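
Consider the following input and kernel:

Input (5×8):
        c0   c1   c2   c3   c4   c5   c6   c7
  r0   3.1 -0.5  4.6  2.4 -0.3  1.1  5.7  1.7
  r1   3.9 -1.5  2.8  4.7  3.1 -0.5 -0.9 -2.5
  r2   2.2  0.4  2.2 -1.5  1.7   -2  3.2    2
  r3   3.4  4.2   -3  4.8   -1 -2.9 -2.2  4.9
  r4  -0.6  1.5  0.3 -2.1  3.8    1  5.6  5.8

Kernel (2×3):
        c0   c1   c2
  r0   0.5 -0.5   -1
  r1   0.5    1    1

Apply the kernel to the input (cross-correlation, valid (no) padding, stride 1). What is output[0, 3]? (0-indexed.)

The receptive field on the input at this output position is [2.4 -0.3 1.1 / 4.7 3.1 -0.5]. Elementwise product with the kernel and sum: 2.4·0.5 + -0.3·-0.5 + 1.1·-1 + 4.7·0.5 + 3.1·1 + -0.5·1.

5.2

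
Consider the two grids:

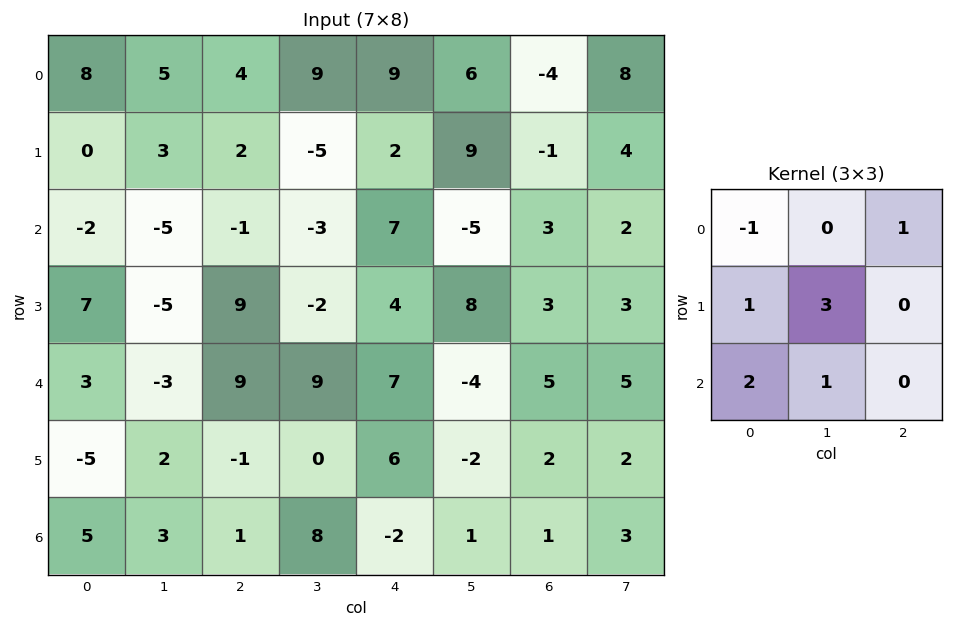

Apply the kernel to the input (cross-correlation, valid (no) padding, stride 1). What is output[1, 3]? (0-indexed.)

The receptive field on the input at this output position is [-5 2 9 / -3 7 -5 / -2 4 8]. Elementwise product with the kernel and sum: -5·-1 + 9·1 + -3·1 + 7·3 + -2·2 + 4·1.

32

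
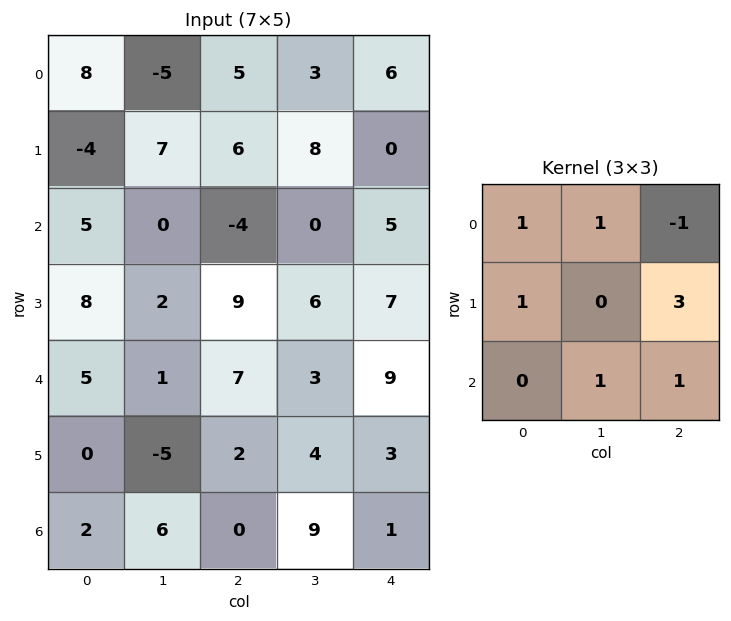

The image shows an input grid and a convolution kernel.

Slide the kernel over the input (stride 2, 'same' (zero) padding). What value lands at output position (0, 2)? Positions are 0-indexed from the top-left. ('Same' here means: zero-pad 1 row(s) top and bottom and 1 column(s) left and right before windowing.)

The receptive field on the zero-padded input at this output position is [0 0 0 / 3 6 0 / 8 0 0]. Elementwise product with the kernel and sum: 0·1 + 0·1 + 0·-1 + 3·1 + 0·3 + 0·1 + 0·1.

3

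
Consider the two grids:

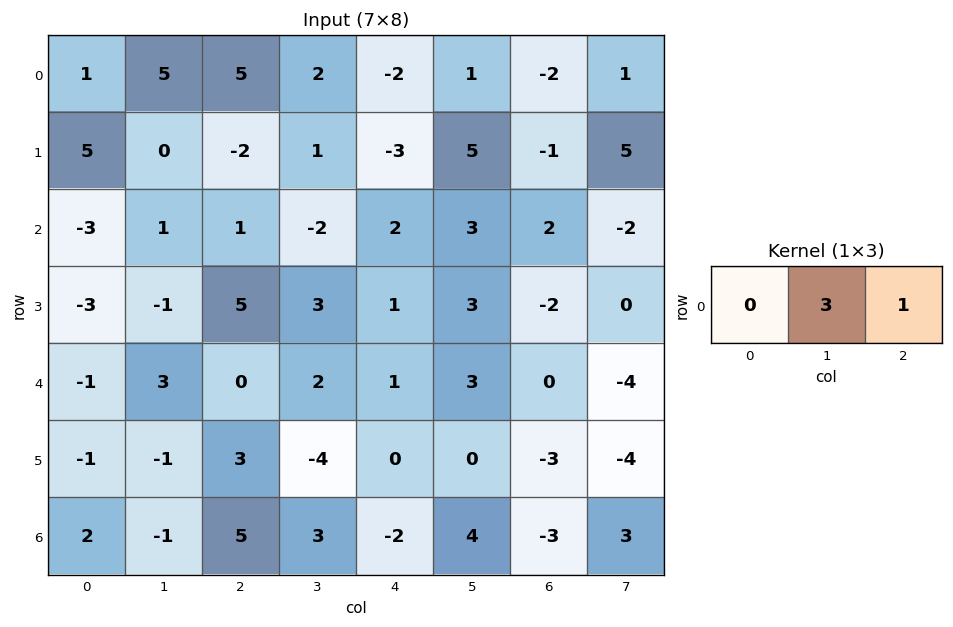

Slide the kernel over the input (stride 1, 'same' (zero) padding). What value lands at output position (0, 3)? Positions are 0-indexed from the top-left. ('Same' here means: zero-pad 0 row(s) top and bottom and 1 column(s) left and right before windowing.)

The receptive field on the zero-padded input at this output position is [5 2 -2]. Elementwise product with the kernel and sum: 2·3 + -2·1.

4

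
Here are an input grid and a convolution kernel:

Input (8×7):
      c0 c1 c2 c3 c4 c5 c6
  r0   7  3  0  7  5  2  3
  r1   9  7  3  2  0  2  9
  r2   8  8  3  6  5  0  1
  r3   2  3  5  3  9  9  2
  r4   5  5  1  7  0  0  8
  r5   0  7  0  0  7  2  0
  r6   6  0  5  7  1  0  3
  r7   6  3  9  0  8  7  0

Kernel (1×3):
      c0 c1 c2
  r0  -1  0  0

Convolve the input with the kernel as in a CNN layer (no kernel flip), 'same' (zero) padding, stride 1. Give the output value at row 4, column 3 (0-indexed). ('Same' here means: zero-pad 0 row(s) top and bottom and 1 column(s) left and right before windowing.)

-1

The receptive field on the zero-padded input at this output position is [1 7 0]. Elementwise product with the kernel and sum: 1·-1.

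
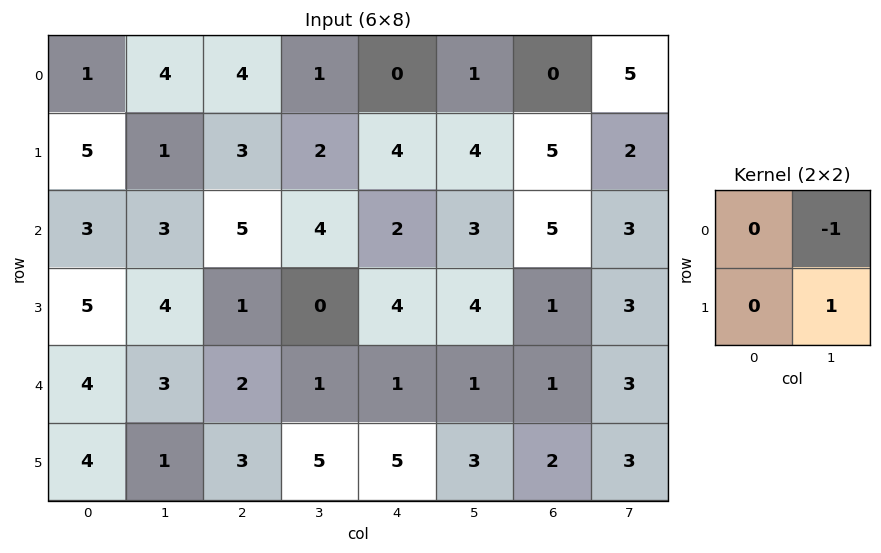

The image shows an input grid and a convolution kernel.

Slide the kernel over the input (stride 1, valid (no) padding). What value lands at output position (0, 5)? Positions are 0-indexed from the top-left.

5

The receptive field on the input at this output position is [1 0 / 4 5]. Elementwise product with the kernel and sum: 0·-1 + 5·1.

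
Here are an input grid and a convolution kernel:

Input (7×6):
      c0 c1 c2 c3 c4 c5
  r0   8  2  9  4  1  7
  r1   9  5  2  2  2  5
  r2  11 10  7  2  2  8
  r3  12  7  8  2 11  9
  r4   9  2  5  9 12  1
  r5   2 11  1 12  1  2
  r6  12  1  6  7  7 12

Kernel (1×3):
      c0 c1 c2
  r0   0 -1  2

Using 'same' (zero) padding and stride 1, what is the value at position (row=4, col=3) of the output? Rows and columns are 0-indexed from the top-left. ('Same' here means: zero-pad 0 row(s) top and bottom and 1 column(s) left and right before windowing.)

15

The receptive field on the zero-padded input at this output position is [5 9 12]. Elementwise product with the kernel and sum: 9·-1 + 12·2.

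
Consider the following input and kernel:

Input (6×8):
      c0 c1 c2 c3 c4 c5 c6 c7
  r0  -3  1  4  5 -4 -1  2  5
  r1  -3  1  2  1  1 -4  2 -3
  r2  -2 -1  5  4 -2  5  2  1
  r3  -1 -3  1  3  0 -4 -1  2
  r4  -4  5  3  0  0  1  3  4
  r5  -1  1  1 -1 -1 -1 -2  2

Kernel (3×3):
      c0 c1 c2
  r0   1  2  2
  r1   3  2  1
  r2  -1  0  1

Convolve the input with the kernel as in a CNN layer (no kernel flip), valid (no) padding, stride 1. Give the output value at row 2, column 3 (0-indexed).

The receptive field on the input at this output position is [4 -2 5 / 3 0 -4 / 0 0 1]. Elementwise product with the kernel and sum: 4·1 + -2·2 + 5·2 + 3·3 + 0·2 + -4·1 + 0·-1 + 1·1.

16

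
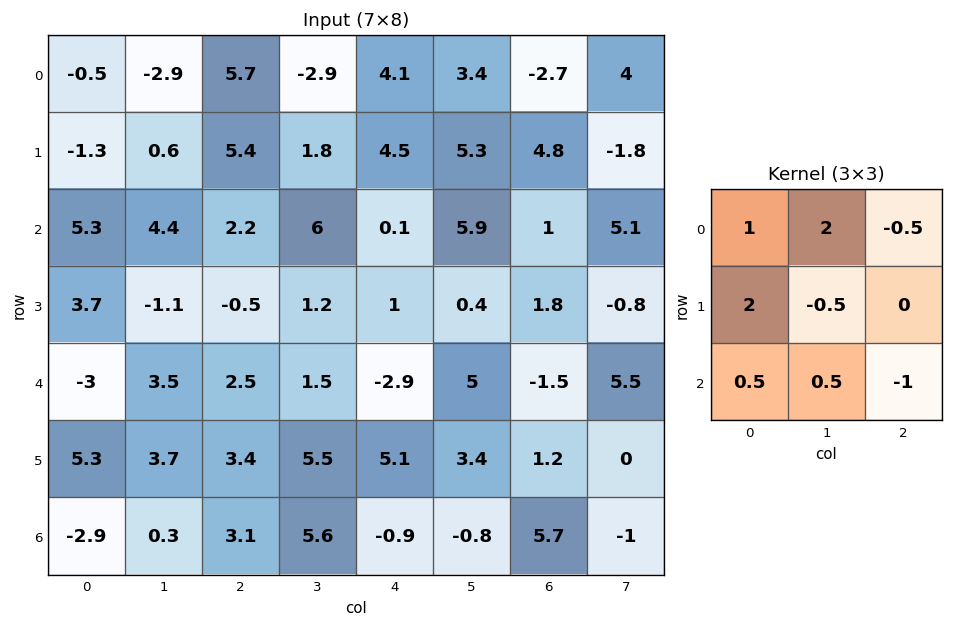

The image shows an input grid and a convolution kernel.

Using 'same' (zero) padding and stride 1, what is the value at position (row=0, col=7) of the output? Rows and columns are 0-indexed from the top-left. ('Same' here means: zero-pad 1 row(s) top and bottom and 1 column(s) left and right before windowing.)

-5.9

The receptive field on the zero-padded input at this output position is [0 0 0 / -2.7 4 0 / 4.8 -1.8 0]. Elementwise product with the kernel and sum: 0·1 + 0·2 + 0·-0.5 + -2.7·2 + 4·-0.5 + 4.8·0.5 + -1.8·0.5 + 0·-1.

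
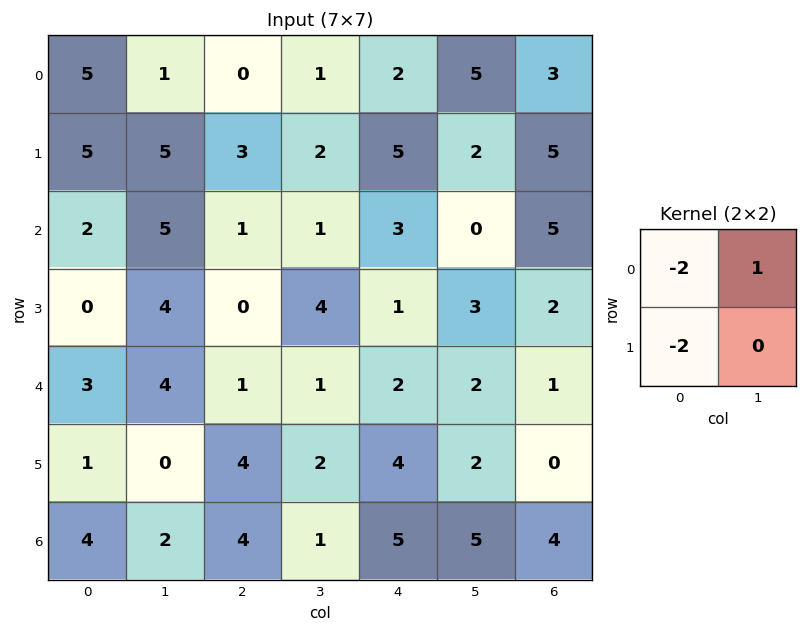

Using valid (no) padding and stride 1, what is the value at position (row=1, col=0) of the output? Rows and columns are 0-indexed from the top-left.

-9

The receptive field on the input at this output position is [5 5 / 2 5]. Elementwise product with the kernel and sum: 5·-2 + 5·1 + 2·-2.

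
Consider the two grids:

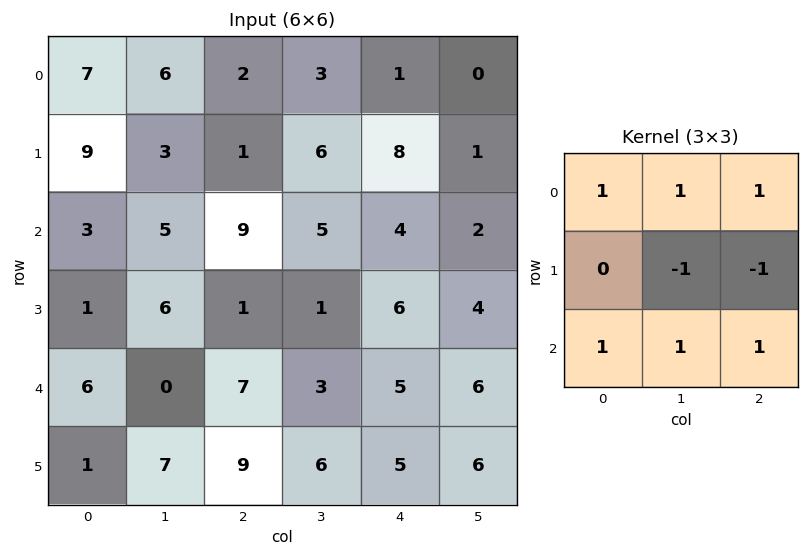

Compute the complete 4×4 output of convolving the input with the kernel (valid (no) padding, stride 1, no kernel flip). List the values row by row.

28 23 10 6
7 4 14 20
23 27 26 15
18 20 20 17

Output[0,0]: The receptive field on the input at this output position is [7 6 2 / 9 3 1 / 3 5 9]. Elementwise product with the kernel and sum: 7·1 + 6·1 + 2·1 + 3·-1 + 1·-1 + 3·1 + 5·1 + 9·1.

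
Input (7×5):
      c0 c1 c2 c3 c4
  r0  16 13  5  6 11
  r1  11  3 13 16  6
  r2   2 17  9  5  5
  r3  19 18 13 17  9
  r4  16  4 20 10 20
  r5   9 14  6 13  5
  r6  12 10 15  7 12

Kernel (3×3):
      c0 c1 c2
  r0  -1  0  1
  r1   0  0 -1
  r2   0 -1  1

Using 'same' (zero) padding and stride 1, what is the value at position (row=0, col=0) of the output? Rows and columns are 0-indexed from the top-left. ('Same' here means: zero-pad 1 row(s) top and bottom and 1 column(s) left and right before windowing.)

-21

The receptive field on the zero-padded input at this output position is [0 0 0 / 0 16 13 / 0 11 3]. Elementwise product with the kernel and sum: 0·-1 + 0·1 + 13·-1 + 11·-1 + 3·1.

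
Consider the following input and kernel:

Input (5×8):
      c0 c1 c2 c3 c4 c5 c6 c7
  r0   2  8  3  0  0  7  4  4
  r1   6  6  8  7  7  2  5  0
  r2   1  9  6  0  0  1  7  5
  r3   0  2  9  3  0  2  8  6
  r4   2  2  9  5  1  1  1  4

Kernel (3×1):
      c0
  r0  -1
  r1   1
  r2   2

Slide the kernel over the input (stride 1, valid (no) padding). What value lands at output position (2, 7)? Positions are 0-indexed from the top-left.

9

The receptive field on the input at this output position is [5 / 6 / 4]. Elementwise product with the kernel and sum: 5·-1 + 6·1 + 4·2.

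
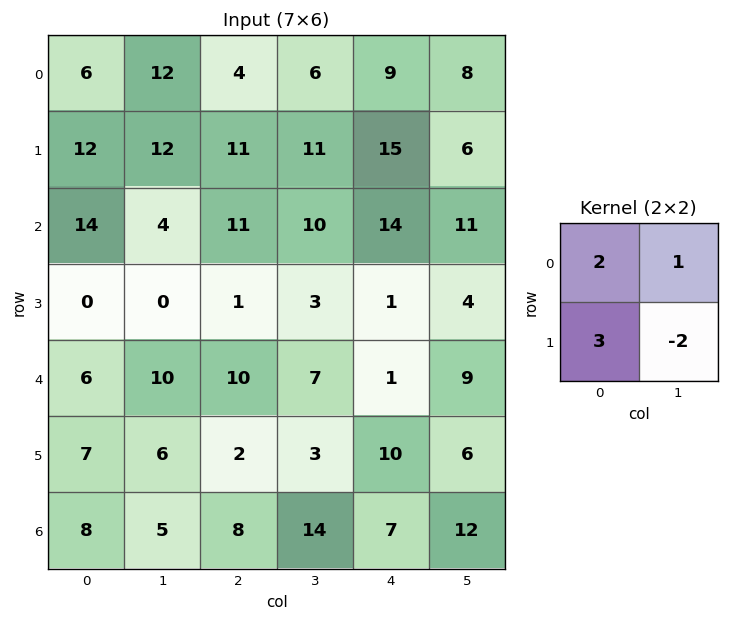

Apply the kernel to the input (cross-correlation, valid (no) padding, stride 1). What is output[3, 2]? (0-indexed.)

The receptive field on the input at this output position is [1 3 / 10 7]. Elementwise product with the kernel and sum: 1·2 + 3·1 + 10·3 + 7·-2.

21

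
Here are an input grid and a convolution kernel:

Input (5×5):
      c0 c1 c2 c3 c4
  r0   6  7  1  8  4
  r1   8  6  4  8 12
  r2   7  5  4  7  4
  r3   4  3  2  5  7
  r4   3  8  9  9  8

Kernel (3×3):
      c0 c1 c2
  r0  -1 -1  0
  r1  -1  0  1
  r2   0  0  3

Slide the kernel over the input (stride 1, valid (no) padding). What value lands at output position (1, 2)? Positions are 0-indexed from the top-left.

9

The receptive field on the input at this output position is [4 8 12 / 4 7 4 / 2 5 7]. Elementwise product with the kernel and sum: 4·-1 + 8·-1 + 4·-1 + 4·1 + 7·3.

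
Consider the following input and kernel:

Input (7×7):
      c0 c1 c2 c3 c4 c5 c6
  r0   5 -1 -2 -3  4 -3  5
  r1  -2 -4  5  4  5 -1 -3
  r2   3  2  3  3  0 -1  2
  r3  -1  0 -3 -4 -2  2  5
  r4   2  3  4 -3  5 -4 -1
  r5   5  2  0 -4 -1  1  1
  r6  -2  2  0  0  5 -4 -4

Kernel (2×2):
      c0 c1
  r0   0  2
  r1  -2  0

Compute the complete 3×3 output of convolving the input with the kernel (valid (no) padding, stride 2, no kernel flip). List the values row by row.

2 -16 -16
6 12 2
-4 -6 -6

Output[0,0]: The receptive field on the input at this output position is [5 -1 / -2 -4]. Elementwise product with the kernel and sum: -1·2 + -2·-2.
Output[0,1]: The receptive field on the input at this output position is [-2 -3 / 5 4]. Elementwise product with the kernel and sum: -3·2 + 5·-2.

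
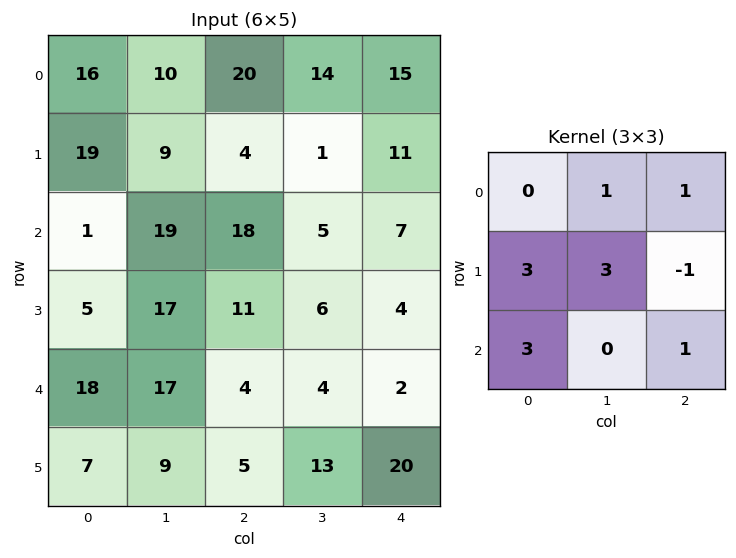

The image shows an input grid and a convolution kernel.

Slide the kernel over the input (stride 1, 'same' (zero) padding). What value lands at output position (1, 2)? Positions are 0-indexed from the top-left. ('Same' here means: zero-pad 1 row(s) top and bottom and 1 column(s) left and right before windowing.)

The receptive field on the zero-padded input at this output position is [10 20 14 / 9 4 1 / 19 18 5]. Elementwise product with the kernel and sum: 20·1 + 14·1 + 9·3 + 4·3 + 1·-1 + 19·3 + 5·1.

134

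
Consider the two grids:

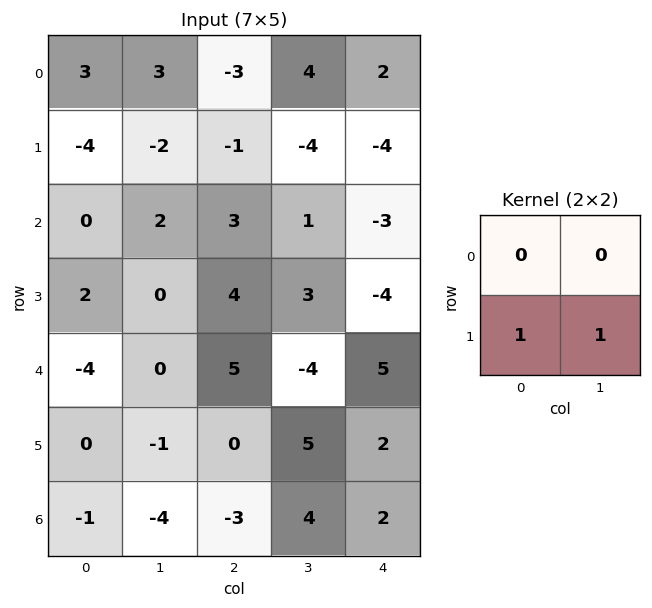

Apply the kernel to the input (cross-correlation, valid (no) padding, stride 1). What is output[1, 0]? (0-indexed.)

2

The receptive field on the input at this output position is [-4 -2 / 0 2]. Elementwise product with the kernel and sum: 0·1 + 2·1.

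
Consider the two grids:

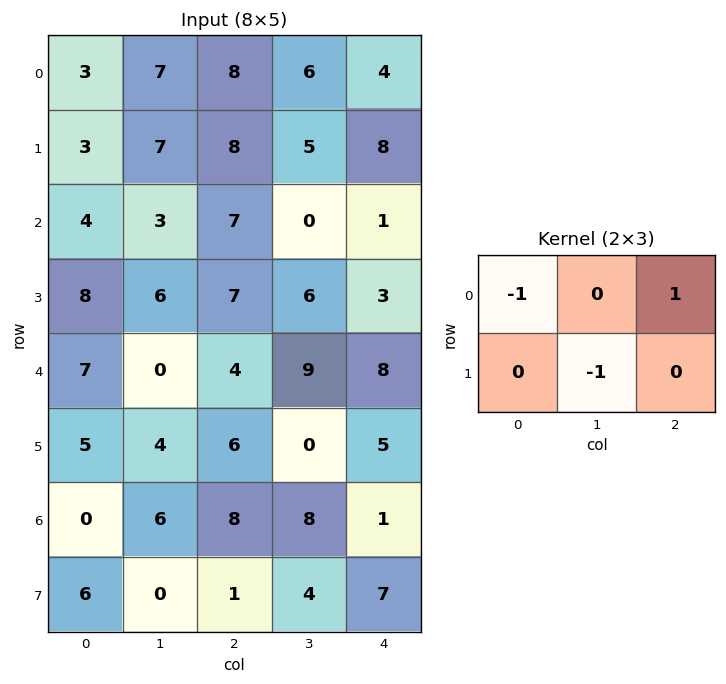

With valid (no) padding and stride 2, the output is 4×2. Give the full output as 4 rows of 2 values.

-2 -9
-3 -12
-7 4
8 -11

Output[0,0]: The receptive field on the input at this output position is [3 7 8 / 3 7 8]. Elementwise product with the kernel and sum: 3·-1 + 8·1 + 7·-1.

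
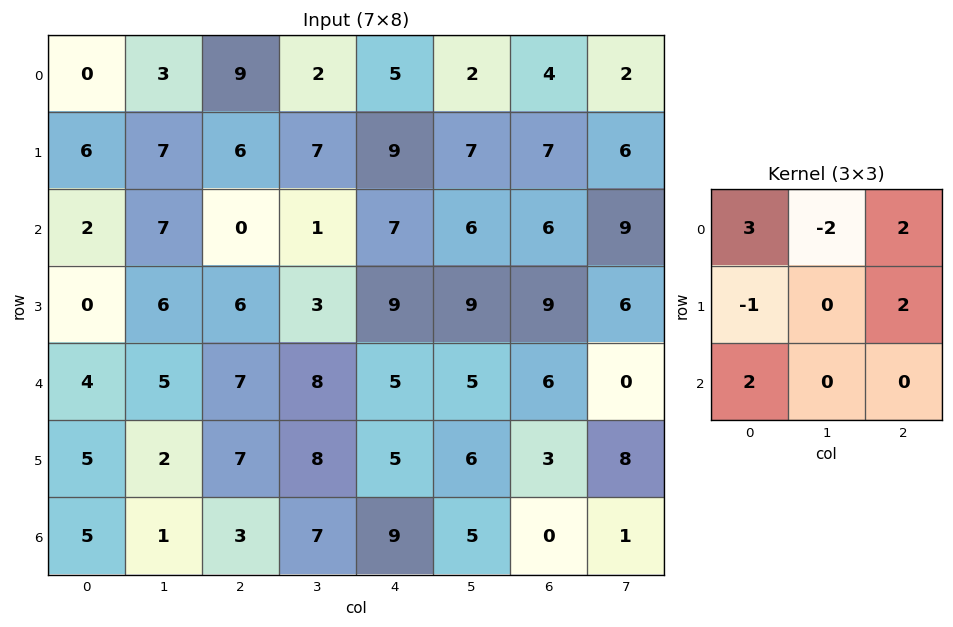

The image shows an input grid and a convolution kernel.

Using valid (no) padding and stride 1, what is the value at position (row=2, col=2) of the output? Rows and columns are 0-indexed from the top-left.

The receptive field on the input at this output position is [0 1 7 / 6 3 9 / 7 8 5]. Elementwise product with the kernel and sum: 0·3 + 1·-2 + 7·2 + 6·-1 + 9·2 + 7·2.

38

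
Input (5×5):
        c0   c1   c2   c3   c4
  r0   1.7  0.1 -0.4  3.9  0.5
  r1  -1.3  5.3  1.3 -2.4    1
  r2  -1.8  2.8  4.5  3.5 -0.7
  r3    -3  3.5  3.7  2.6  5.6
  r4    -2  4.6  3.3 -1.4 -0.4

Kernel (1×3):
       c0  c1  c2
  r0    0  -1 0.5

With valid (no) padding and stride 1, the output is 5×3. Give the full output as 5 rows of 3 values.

-0.3 2.35 -3.65
-4.65 -2.5 2.9
-0.55 -2.75 -3.85
-1.65 -2.4 0.2
-2.95 -4 1.2

Output[0,0]: The receptive field on the input at this output position is [1.7 0.1 -0.4]. Elementwise product with the kernel and sum: 0.1·-1 + -0.4·0.5.
Output[0,1]: The receptive field on the input at this output position is [0.1 -0.4 3.9]. Elementwise product with the kernel and sum: -0.4·-1 + 3.9·0.5.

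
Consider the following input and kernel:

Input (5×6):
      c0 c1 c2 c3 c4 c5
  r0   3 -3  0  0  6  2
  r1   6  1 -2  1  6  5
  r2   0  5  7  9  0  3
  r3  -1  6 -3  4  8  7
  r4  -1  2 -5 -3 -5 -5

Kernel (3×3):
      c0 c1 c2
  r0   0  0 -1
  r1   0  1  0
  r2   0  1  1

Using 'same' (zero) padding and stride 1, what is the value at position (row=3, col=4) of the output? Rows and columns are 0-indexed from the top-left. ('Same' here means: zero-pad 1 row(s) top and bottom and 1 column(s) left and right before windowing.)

The receptive field on the zero-padded input at this output position is [9 0 3 / 4 8 7 / -3 -5 -5]. Elementwise product with the kernel and sum: 3·-1 + 8·1 + -5·1 + -5·1.

-5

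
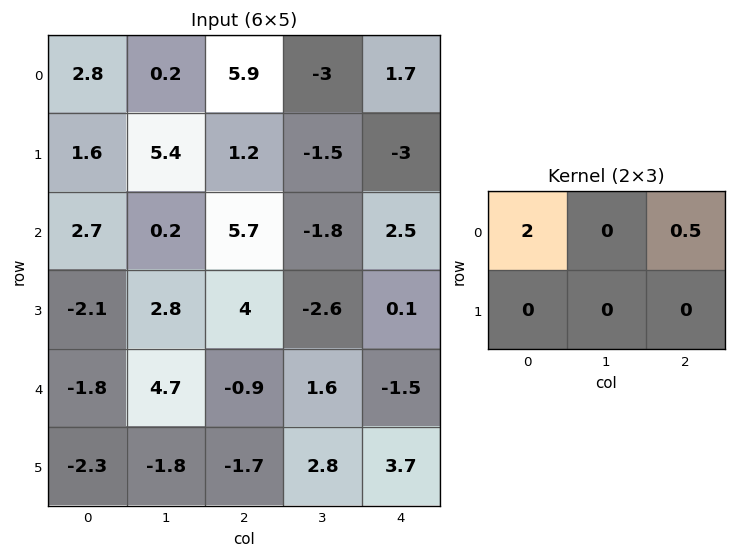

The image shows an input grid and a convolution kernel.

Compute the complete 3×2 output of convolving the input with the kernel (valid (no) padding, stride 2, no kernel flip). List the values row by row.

Output[0,0]: The receptive field on the input at this output position is [2.8 0.2 5.9 / 1.6 5.4 1.2]. Elementwise product with the kernel and sum: 2.8·2 + 5.9·0.5.
Output[0,1]: The receptive field on the input at this output position is [5.9 -3 1.7 / 1.2 -1.5 -3]. Elementwise product with the kernel and sum: 5.9·2 + 1.7·0.5.

8.55 12.65
8.25 12.65
-4.05 -2.55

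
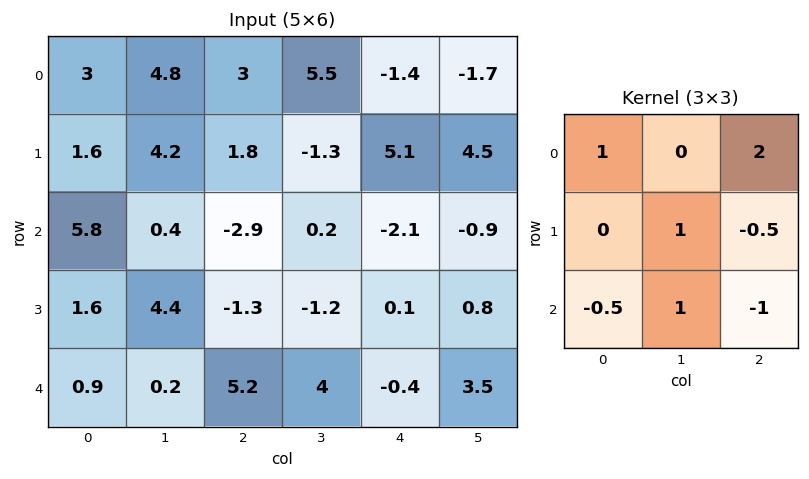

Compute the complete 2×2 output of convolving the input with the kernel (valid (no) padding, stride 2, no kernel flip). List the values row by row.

Output[0,0]: The receptive field on the input at this output position is [3 4.8 3 / 1.6 4.2 1.8 / 5.8 0.4 -2.9]. Elementwise product with the kernel and sum: 3·1 + 3·2 + 4.2·1 + 1.8·-0.5 + 5.8·-0.5 + 0.4·1 + -2.9·-1.
Output[0,1]: The receptive field on the input at this output position is [3 5.5 -1.4 / 1.8 -1.3 5.1 / -2.9 0.2 -2.1]. Elementwise product with the kernel and sum: 3·1 + -1.4·2 + -1.3·1 + 5.1·-0.5 + -2.9·-0.5 + 0.2·1 + -2.1·-1.

12.7 0.1
-0.4 -6.55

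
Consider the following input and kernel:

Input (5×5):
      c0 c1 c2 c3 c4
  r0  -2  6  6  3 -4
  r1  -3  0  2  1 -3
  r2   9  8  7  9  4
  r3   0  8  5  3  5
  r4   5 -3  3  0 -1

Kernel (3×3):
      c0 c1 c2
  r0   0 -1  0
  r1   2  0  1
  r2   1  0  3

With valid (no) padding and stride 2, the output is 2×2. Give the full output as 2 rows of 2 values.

20 17
11 6

Output[0,0]: The receptive field on the input at this output position is [-2 6 6 / -3 0 2 / 9 8 7]. Elementwise product with the kernel and sum: 6·-1 + -3·2 + 2·1 + 9·1 + 7·3.
Output[0,1]: The receptive field on the input at this output position is [6 3 -4 / 2 1 -3 / 7 9 4]. Elementwise product with the kernel and sum: 3·-1 + 2·2 + -3·1 + 7·1 + 4·3.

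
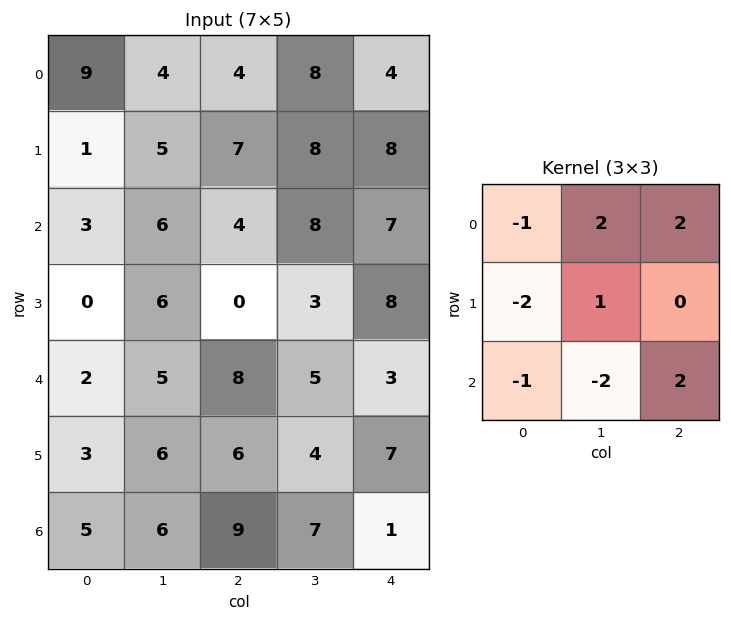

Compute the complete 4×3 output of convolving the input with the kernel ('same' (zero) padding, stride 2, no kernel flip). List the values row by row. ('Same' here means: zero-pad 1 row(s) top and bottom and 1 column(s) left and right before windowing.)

17 -7 -36
27 17 -20
20 -12 -12
23 11 -3

Output[0,0]: The receptive field on the zero-padded input at this output position is [0 0 0 / 0 9 4 / 0 1 5]. Elementwise product with the kernel and sum: 0·-1 + 0·2 + 0·2 + 0·-2 + 9·1 + 0·-1 + 1·-2 + 5·2.
Output[0,1]: The receptive field on the zero-padded input at this output position is [0 0 0 / 4 4 8 / 5 7 8]. Elementwise product with the kernel and sum: 0·-1 + 0·2 + 0·2 + 4·-2 + 4·1 + 5·-1 + 7·-2 + 8·2.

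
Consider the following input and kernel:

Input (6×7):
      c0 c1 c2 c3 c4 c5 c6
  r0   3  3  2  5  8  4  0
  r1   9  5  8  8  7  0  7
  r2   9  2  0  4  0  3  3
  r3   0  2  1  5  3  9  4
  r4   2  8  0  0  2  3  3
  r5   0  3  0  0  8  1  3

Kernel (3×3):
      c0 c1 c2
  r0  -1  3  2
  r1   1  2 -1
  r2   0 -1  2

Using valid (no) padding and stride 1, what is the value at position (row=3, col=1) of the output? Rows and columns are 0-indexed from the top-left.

The receptive field on the input at this output position is [2 1 5 / 8 0 0 / 3 0 0]. Elementwise product with the kernel and sum: 2·-1 + 1·3 + 5·2 + 8·1 + 0·2 + 0·-1 + 0·-1 + 0·2.

19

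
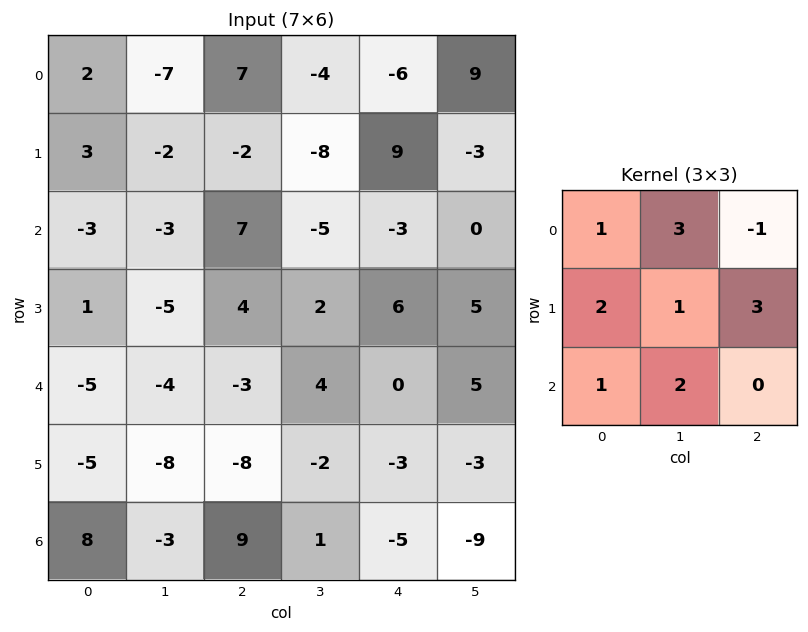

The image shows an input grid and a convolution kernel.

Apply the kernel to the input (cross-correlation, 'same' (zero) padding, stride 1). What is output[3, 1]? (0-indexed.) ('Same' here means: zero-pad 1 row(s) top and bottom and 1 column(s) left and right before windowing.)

The receptive field on the zero-padded input at this output position is [-3 -3 7 / 1 -5 4 / -5 -4 -3]. Elementwise product with the kernel and sum: -3·1 + -3·3 + 7·-1 + 1·2 + -5·1 + 4·3 + -5·1 + -4·2.

-23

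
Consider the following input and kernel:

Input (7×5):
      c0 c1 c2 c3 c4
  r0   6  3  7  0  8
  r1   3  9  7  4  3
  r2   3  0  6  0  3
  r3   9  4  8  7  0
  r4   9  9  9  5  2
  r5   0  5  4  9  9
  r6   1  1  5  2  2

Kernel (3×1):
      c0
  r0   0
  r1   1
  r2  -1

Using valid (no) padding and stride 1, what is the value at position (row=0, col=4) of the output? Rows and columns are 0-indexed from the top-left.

0

The receptive field on the input at this output position is [8 / 3 / 3]. Elementwise product with the kernel and sum: 3·1 + 3·-1.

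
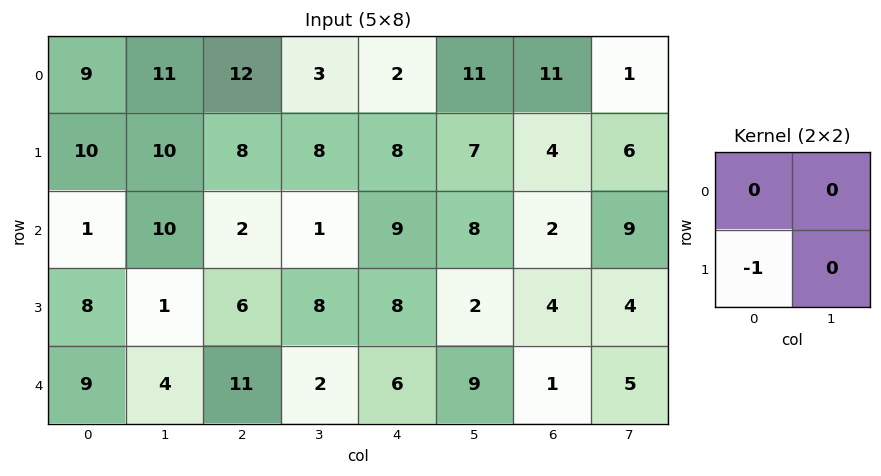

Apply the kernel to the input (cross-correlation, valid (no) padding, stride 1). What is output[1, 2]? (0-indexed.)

The receptive field on the input at this output position is [8 8 / 2 1]. Elementwise product with the kernel and sum: 2·-1.

-2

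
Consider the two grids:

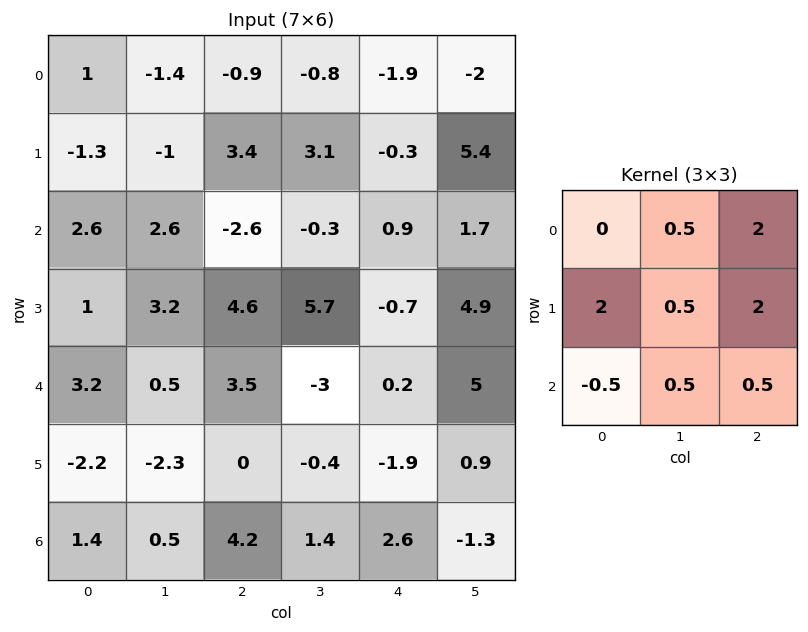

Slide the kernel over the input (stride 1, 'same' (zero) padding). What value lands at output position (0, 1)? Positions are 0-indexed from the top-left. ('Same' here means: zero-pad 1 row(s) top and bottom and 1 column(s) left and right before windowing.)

The receptive field on the zero-padded input at this output position is [0 0 0 / 1 -1.4 -0.9 / -1.3 -1 3.4]. Elementwise product with the kernel and sum: 0·0.5 + 0·2 + 1·2 + -1.4·0.5 + -0.9·2 + -1.3·-0.5 + -1·0.5 + 3.4·0.5.

1.35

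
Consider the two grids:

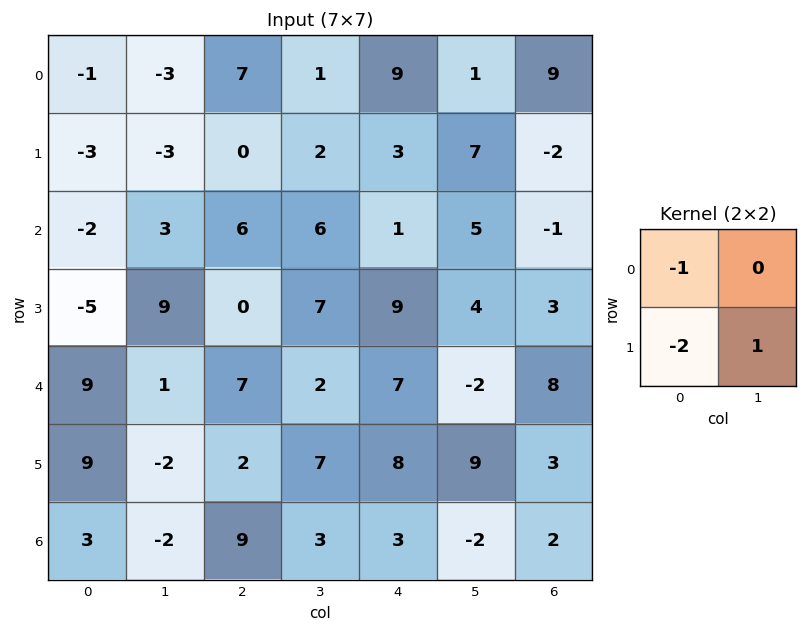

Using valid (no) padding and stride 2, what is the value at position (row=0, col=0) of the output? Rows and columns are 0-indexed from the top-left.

4

The receptive field on the input at this output position is [-1 -3 / -3 -3]. Elementwise product with the kernel and sum: -1·-1 + -3·-2 + -3·1.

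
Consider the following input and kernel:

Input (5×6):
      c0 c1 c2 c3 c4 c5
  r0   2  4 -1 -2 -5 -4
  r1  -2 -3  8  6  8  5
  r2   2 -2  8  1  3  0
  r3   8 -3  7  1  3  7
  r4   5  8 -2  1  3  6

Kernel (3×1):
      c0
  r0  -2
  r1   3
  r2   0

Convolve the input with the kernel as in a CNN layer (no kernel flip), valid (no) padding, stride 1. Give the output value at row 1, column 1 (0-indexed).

0

The receptive field on the input at this output position is [-3 / -2 / -3]. Elementwise product with the kernel and sum: -3·-2 + -2·3.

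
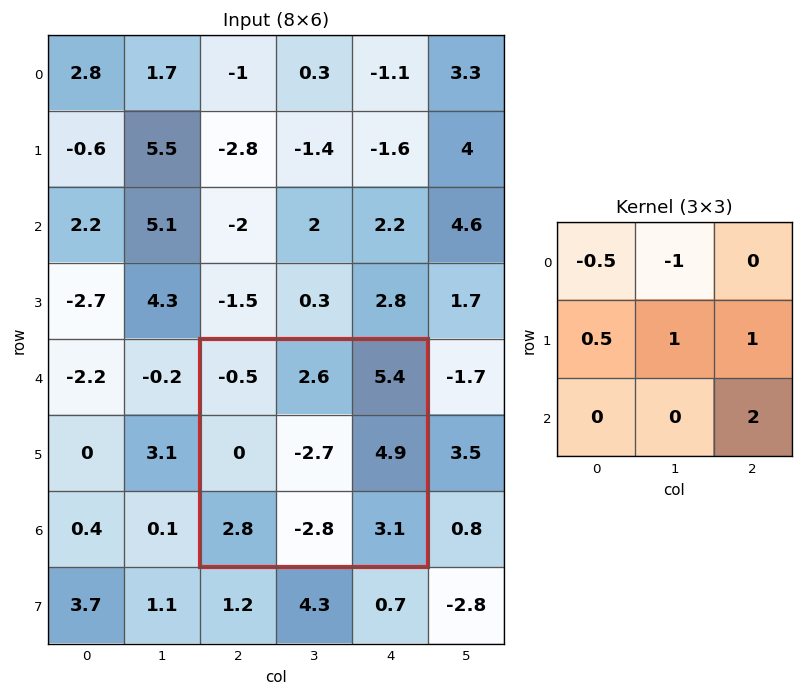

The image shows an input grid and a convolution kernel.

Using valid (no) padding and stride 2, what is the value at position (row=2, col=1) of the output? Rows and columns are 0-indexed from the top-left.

The receptive field on the input at this output position is [-0.5 2.6 5.4 / 0 -2.7 4.9 / 2.8 -2.8 3.1]. Elementwise product with the kernel and sum: -0.5·-0.5 + 2.6·-1 + 0·0.5 + -2.7·1 + 4.9·1 + 3.1·2.

6.05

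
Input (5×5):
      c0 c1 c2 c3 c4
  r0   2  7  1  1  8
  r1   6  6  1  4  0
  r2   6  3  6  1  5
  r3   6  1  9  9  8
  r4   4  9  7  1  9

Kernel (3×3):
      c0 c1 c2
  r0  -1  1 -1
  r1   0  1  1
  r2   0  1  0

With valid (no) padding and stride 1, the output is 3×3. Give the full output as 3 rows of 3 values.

14 4 -3
9 7 18
10 27 8

Output[0,0]: The receptive field on the input at this output position is [2 7 1 / 6 6 1 / 6 3 6]. Elementwise product with the kernel and sum: 2·-1 + 7·1 + 1·-1 + 6·1 + 1·1 + 3·1.
Output[0,1]: The receptive field on the input at this output position is [7 1 1 / 6 1 4 / 3 6 1]. Elementwise product with the kernel and sum: 7·-1 + 1·1 + 1·-1 + 1·1 + 4·1 + 6·1.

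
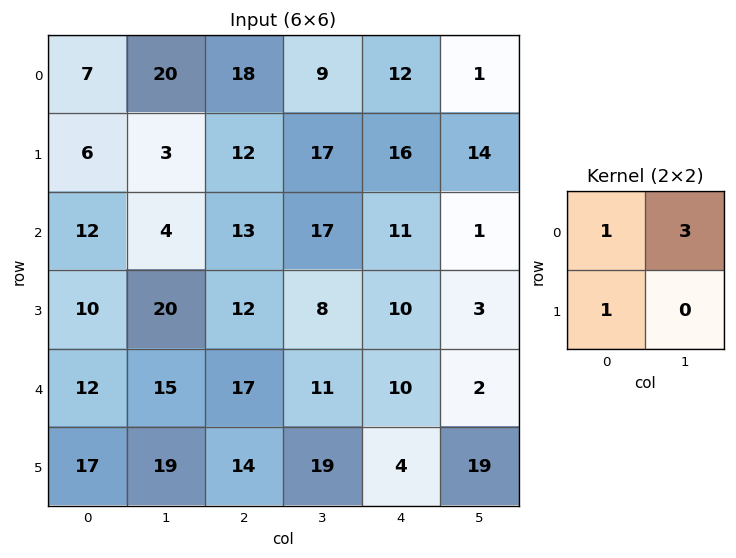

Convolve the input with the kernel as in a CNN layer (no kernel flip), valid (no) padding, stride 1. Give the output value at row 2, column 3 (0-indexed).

The receptive field on the input at this output position is [17 11 / 8 10]. Elementwise product with the kernel and sum: 17·1 + 11·3 + 8·1.

58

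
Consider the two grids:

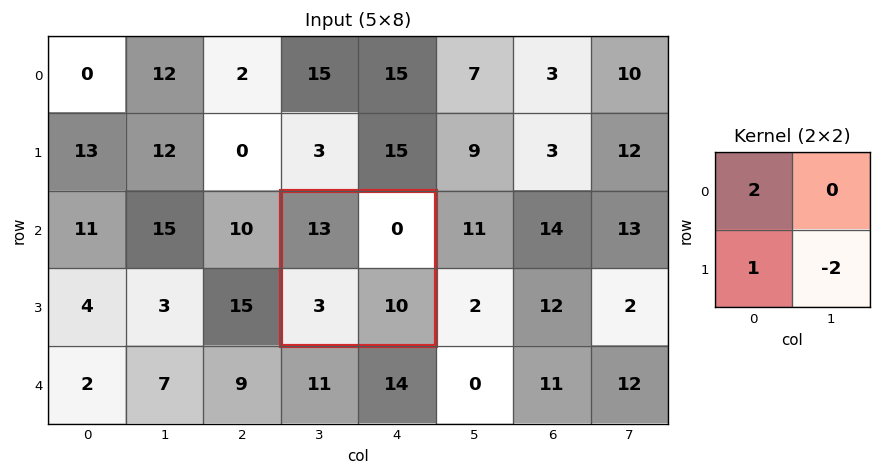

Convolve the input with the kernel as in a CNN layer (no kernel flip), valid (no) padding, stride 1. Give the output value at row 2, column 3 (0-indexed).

9

The receptive field on the input at this output position is [13 0 / 3 10]. Elementwise product with the kernel and sum: 13·2 + 3·1 + 10·-2.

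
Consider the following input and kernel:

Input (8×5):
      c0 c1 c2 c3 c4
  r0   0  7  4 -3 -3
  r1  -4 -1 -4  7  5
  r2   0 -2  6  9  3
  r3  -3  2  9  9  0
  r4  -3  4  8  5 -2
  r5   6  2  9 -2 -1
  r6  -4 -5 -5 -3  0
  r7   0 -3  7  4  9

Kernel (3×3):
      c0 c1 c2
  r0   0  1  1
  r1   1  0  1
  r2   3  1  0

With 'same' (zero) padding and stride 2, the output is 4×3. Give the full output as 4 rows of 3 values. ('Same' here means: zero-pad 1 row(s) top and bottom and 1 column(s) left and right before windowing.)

Output[0,0]: The receptive field on the zero-padded input at this output position is [0 0 0 / 0 0 7 / 0 -4 -1]. Elementwise product with the kernel and sum: 0·1 + 0·1 + 0·1 + 7·1 + 0·3 + -4·1.
Output[0,1]: The receptive field on the zero-padded input at this output position is [0 0 0 / 7 4 -3 / -1 -4 7]. Elementwise product with the kernel and sum: 0·1 + 0·1 + 7·1 + -3·1 + -1·3 + -4·1.

3 -3 23
-10 25 41
9 42 -2
3 -3 17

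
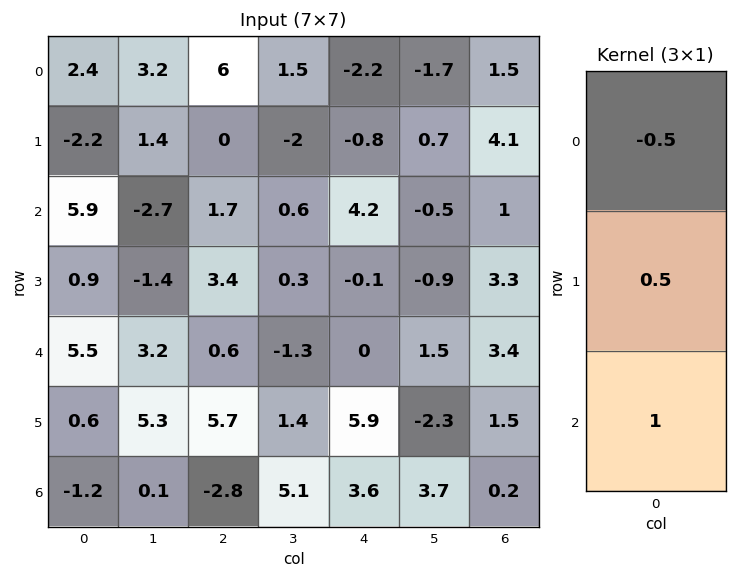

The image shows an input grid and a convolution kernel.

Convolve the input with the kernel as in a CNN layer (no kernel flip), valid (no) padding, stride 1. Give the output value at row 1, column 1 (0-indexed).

The receptive field on the input at this output position is [1.4 / -2.7 / -1.4]. Elementwise product with the kernel and sum: 1.4·-0.5 + -2.7·0.5 + -1.4·1.

-3.45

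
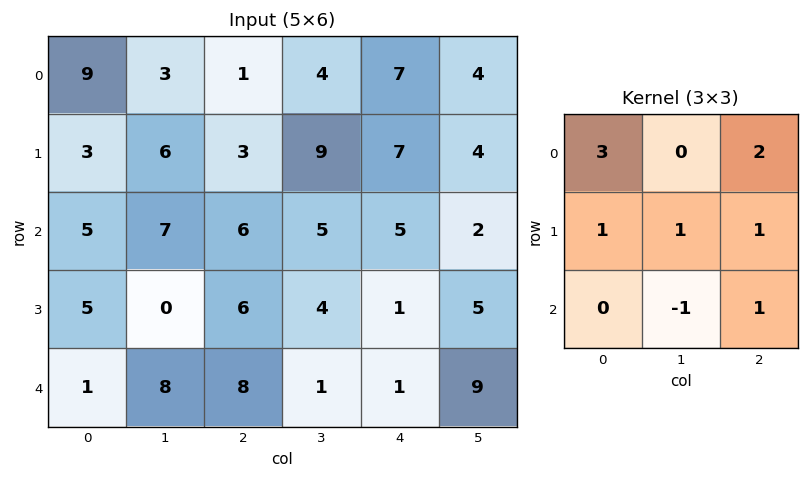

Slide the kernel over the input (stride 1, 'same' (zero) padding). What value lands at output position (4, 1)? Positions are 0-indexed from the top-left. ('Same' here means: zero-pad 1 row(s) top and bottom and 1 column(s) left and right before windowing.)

The receptive field on the zero-padded input at this output position is [5 0 6 / 1 8 8 / 0 0 0]. Elementwise product with the kernel and sum: 5·3 + 6·2 + 1·1 + 8·1 + 8·1 + 0·-1 + 0·1.

44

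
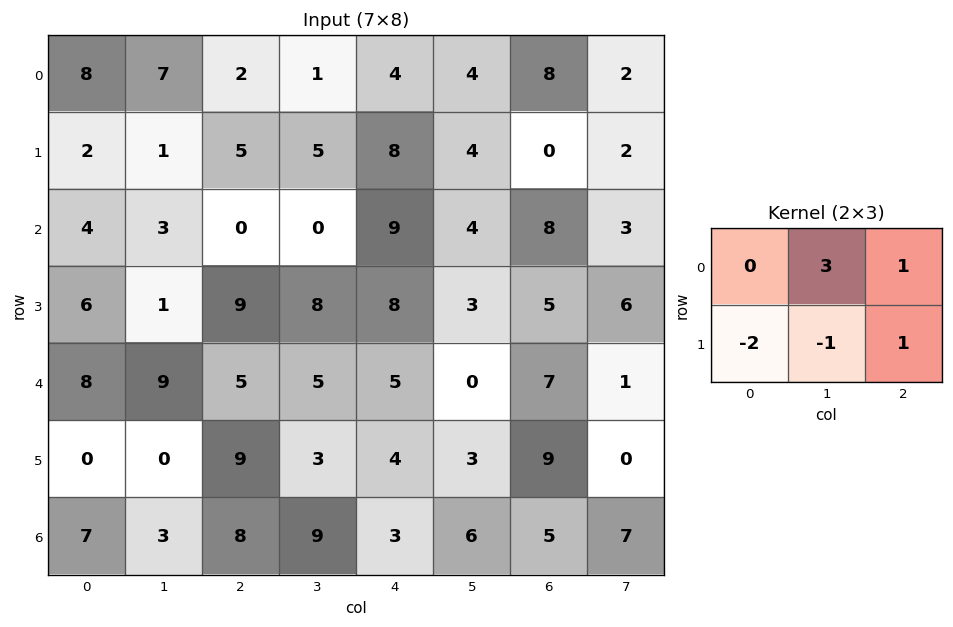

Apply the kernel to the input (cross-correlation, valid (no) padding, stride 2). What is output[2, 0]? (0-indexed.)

41

The receptive field on the input at this output position is [8 9 5 / 0 0 9]. Elementwise product with the kernel and sum: 9·3 + 5·1 + 0·-2 + 0·-1 + 9·1.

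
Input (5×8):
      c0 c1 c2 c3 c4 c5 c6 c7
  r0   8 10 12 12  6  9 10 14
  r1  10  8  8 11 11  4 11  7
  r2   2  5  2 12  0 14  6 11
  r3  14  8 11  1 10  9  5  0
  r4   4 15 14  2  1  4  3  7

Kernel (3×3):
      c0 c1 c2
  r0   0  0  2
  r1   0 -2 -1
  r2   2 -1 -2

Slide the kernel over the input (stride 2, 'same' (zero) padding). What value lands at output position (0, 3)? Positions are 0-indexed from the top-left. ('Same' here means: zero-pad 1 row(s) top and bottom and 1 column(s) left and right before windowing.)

-51

The receptive field on the zero-padded input at this output position is [0 0 0 / 9 10 14 / 4 11 7]. Elementwise product with the kernel and sum: 0·2 + 10·-2 + 14·-1 + 4·2 + 11·-1 + 7·-2.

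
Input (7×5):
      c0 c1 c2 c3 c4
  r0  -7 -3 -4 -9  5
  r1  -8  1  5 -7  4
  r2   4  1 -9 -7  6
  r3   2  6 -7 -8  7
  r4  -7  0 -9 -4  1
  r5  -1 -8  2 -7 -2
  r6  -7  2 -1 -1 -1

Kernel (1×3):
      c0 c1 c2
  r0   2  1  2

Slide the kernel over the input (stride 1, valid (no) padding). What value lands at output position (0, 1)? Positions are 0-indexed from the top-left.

-28

The receptive field on the input at this output position is [-3 -4 -9]. Elementwise product with the kernel and sum: -3·2 + -4·1 + -9·2.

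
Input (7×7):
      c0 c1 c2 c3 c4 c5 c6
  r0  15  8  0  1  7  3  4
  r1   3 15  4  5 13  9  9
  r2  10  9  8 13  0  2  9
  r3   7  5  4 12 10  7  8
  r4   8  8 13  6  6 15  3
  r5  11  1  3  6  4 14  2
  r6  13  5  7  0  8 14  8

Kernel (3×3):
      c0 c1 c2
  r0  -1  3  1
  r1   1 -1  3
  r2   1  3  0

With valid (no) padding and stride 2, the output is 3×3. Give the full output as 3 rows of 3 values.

46 95 43
71 84 93
76 27 88

Output[0,0]: The receptive field on the input at this output position is [15 8 0 / 3 15 4 / 10 9 8]. Elementwise product with the kernel and sum: 15·-1 + 8·3 + 0·1 + 3·1 + 15·-1 + 4·3 + 10·1 + 9·3.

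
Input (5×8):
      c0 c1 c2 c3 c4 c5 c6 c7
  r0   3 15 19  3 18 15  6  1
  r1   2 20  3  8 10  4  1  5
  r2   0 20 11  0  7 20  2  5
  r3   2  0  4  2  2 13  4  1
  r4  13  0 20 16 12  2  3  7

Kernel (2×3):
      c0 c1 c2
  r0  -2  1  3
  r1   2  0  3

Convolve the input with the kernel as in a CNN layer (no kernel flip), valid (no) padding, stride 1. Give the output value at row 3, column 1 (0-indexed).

58

The receptive field on the input at this output position is [0 4 2 / 0 20 16]. Elementwise product with the kernel and sum: 0·-2 + 4·1 + 2·3 + 0·2 + 16·3.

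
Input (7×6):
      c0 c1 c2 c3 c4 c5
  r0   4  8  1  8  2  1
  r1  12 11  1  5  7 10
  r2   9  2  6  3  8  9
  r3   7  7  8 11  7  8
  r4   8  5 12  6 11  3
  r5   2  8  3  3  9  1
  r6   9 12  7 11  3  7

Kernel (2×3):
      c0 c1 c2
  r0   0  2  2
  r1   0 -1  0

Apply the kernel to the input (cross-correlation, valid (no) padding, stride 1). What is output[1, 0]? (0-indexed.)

The receptive field on the input at this output position is [12 11 1 / 9 2 6]. Elementwise product with the kernel and sum: 11·2 + 1·2 + 2·-1.

22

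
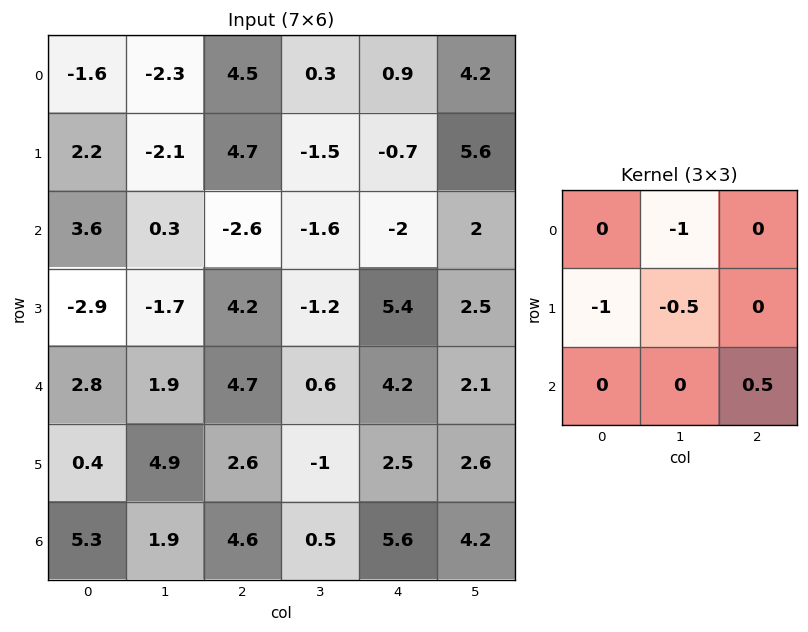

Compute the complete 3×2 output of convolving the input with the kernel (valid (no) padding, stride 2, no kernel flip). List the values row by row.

-0.15 -5.25
5.8 0.1
-2.45 0.1

Output[0,0]: The receptive field on the input at this output position is [-1.6 -2.3 4.5 / 2.2 -2.1 4.7 / 3.6 0.3 -2.6]. Elementwise product with the kernel and sum: -2.3·-1 + 2.2·-1 + -2.1·-0.5 + -2.6·0.5.
Output[0,1]: The receptive field on the input at this output position is [4.5 0.3 0.9 / 4.7 -1.5 -0.7 / -2.6 -1.6 -2]. Elementwise product with the kernel and sum: 0.3·-1 + 4.7·-1 + -1.5·-0.5 + -2·0.5.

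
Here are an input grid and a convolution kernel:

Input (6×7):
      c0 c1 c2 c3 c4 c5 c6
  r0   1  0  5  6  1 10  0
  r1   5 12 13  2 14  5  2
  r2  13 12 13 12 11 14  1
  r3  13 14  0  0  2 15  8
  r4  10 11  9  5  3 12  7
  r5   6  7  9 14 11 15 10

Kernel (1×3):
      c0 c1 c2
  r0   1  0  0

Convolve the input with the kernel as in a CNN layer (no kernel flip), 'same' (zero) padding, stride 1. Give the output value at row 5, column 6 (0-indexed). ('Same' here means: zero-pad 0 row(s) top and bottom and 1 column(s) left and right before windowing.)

15

The receptive field on the zero-padded input at this output position is [15 10 0]. Elementwise product with the kernel and sum: 15·1.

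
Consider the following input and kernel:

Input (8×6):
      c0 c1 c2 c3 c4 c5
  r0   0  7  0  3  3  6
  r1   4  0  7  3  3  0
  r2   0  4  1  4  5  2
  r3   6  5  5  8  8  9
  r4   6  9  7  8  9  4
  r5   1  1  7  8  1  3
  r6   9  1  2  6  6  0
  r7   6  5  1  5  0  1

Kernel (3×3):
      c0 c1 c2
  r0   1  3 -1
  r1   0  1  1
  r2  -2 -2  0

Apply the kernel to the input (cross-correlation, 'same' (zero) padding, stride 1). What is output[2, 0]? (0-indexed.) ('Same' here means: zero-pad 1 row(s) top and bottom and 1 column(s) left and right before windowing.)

The receptive field on the zero-padded input at this output position is [0 4 0 / 0 0 4 / 0 6 5]. Elementwise product with the kernel and sum: 0·1 + 4·3 + 0·-1 + 0·1 + 4·1 + 0·-2 + 6·-2.

4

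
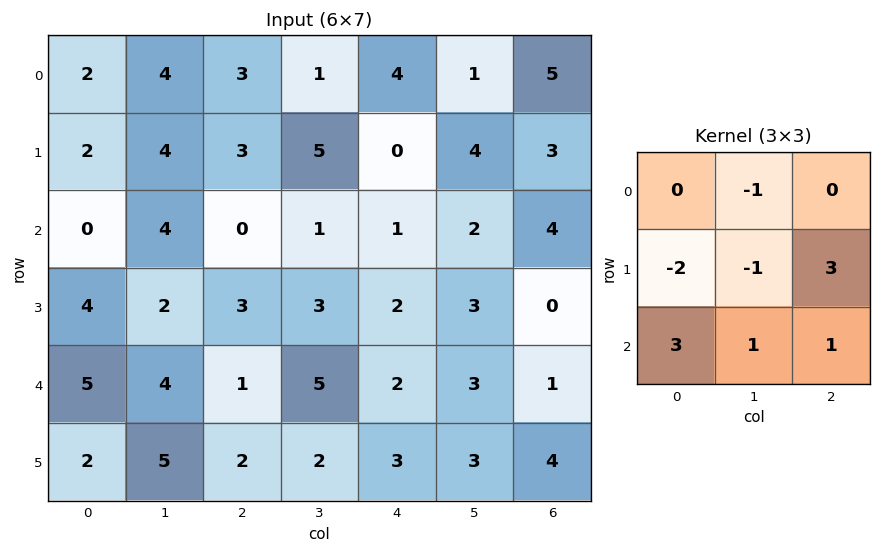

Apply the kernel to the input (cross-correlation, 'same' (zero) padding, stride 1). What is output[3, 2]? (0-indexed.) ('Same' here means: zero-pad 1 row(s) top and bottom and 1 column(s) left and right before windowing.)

The receptive field on the zero-padded input at this output position is [4 0 1 / 2 3 3 / 4 1 5]. Elementwise product with the kernel and sum: 0·-1 + 2·-2 + 3·-1 + 3·3 + 4·3 + 1·1 + 5·1.

20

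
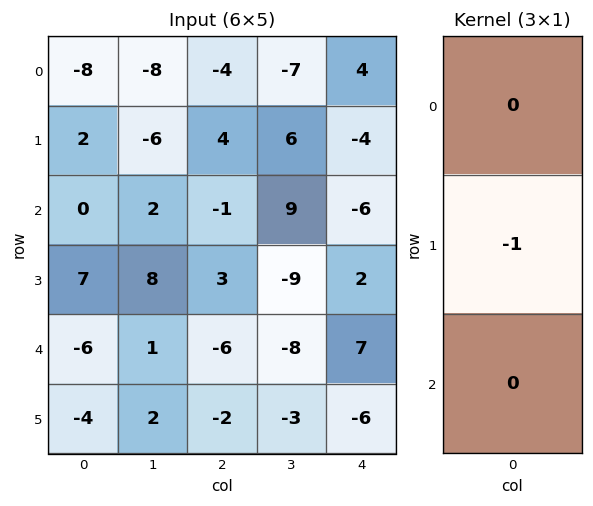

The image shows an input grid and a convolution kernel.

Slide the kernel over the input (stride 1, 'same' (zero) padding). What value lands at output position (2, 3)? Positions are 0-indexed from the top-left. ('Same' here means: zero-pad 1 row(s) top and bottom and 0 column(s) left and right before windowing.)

The receptive field on the zero-padded input at this output position is [6 / 9 / -9]. Elementwise product with the kernel and sum: 9·-1.

-9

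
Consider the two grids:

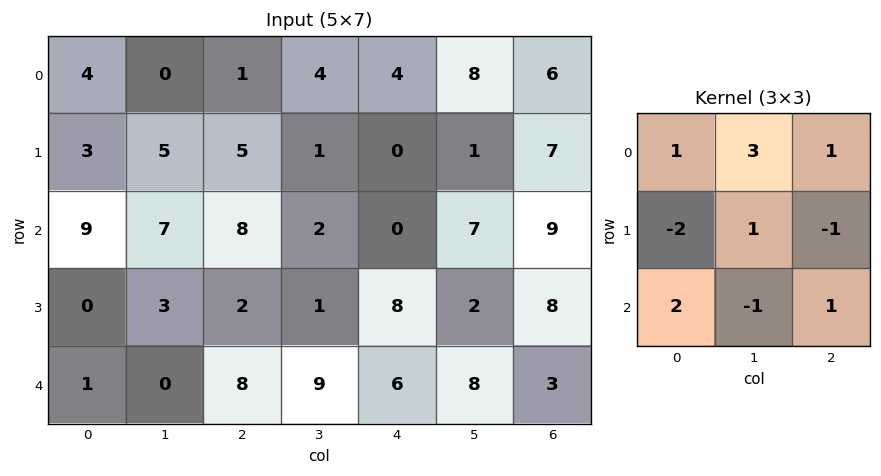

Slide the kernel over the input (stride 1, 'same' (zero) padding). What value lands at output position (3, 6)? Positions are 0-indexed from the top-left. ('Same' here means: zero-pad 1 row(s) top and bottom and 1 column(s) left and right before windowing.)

51

The receptive field on the zero-padded input at this output position is [7 9 0 / 2 8 0 / 8 3 0]. Elementwise product with the kernel and sum: 7·1 + 9·3 + 0·1 + 2·-2 + 8·1 + 0·-1 + 8·2 + 3·-1 + 0·1.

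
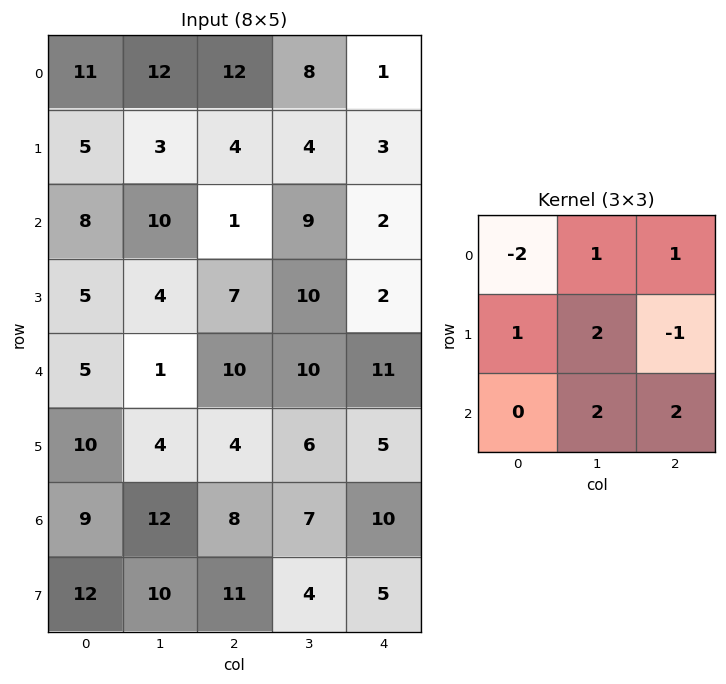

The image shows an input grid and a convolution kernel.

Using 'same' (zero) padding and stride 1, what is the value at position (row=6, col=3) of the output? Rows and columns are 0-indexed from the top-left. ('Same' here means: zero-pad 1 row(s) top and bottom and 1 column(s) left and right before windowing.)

The receptive field on the zero-padded input at this output position is [4 6 5 / 8 7 10 / 11 4 5]. Elementwise product with the kernel and sum: 4·-2 + 6·1 + 5·1 + 8·1 + 7·2 + 10·-1 + 4·2 + 5·2.

33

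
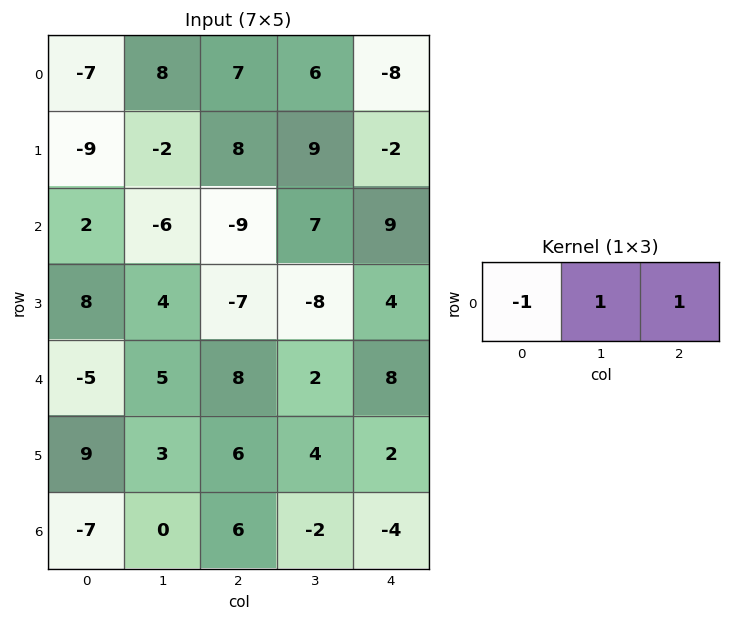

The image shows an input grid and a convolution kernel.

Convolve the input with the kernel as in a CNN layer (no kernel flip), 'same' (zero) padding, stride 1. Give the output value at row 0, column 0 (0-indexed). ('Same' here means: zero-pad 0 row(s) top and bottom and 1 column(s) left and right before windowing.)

The receptive field on the zero-padded input at this output position is [0 -7 8]. Elementwise product with the kernel and sum: 0·-1 + -7·1 + 8·1.

1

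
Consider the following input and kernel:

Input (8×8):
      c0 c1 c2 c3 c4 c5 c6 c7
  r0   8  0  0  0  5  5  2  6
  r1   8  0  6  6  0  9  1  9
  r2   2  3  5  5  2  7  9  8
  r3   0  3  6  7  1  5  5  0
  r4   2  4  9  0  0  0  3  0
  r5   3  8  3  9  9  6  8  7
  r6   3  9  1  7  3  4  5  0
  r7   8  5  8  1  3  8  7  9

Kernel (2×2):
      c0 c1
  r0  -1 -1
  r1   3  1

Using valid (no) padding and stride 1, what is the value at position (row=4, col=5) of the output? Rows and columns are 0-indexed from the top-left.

23

The receptive field on the input at this output position is [0 3 / 6 8]. Elementwise product with the kernel and sum: 0·-1 + 3·-1 + 6·3 + 8·1.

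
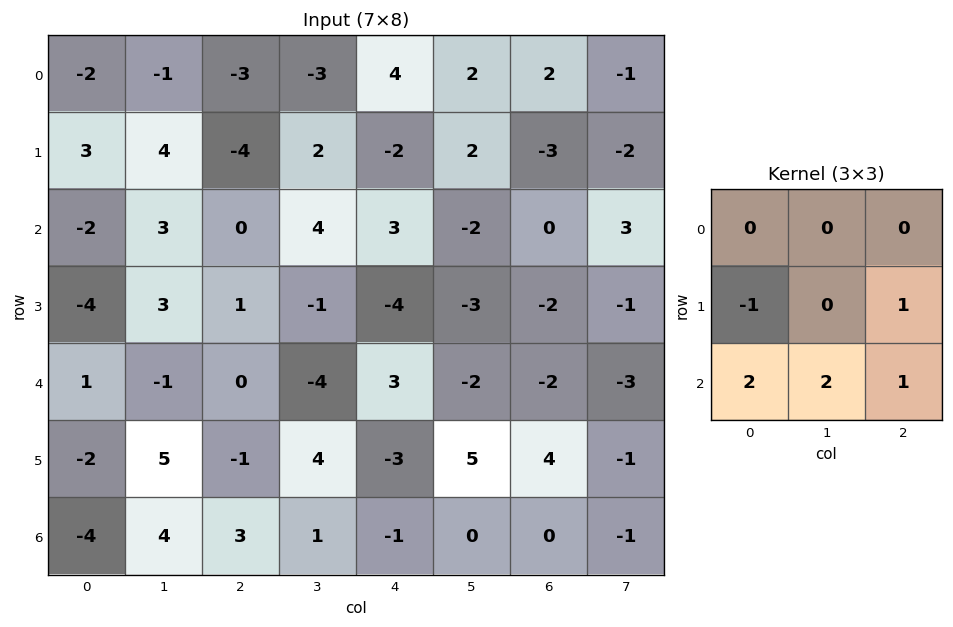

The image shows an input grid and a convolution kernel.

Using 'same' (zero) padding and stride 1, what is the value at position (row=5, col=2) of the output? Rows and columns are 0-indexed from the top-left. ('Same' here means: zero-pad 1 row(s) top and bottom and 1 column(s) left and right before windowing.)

The receptive field on the zero-padded input at this output position is [-1 0 -4 / 5 -1 4 / 4 3 1]. Elementwise product with the kernel and sum: 5·-1 + 4·1 + 4·2 + 3·2 + 1·1.

14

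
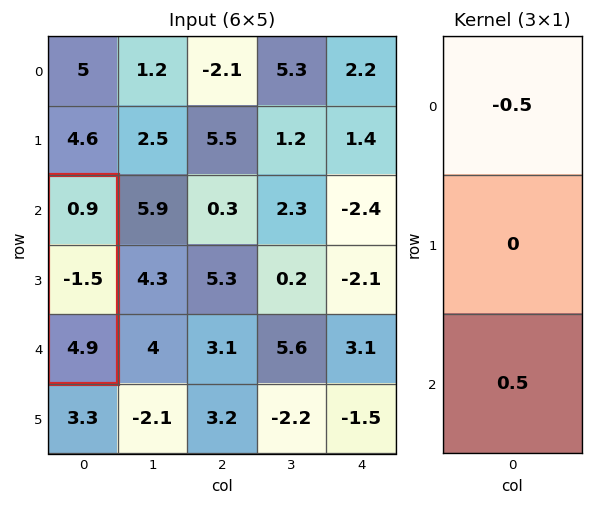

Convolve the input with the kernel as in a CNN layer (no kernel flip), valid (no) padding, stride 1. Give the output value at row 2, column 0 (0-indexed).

2

The receptive field on the input at this output position is [0.9 / -1.5 / 4.9]. Elementwise product with the kernel and sum: 0.9·-0.5 + 4.9·0.5.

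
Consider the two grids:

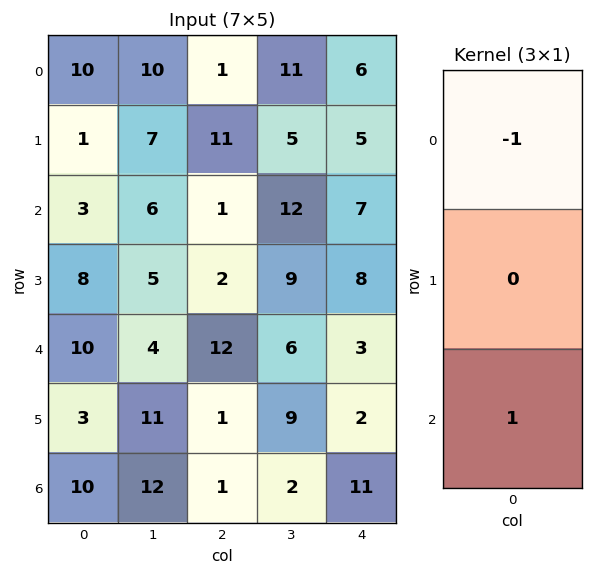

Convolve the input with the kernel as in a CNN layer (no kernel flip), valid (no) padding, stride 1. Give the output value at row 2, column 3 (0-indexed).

The receptive field on the input at this output position is [12 / 9 / 6]. Elementwise product with the kernel and sum: 12·-1 + 6·1.

-6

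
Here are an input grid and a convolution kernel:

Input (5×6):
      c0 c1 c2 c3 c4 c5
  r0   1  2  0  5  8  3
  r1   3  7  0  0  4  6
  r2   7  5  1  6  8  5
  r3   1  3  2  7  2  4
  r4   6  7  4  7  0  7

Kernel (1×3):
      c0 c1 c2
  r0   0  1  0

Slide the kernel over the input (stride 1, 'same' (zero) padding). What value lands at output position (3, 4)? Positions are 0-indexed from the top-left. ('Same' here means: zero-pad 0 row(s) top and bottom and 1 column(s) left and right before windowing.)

2

The receptive field on the zero-padded input at this output position is [7 2 4]. Elementwise product with the kernel and sum: 2·1.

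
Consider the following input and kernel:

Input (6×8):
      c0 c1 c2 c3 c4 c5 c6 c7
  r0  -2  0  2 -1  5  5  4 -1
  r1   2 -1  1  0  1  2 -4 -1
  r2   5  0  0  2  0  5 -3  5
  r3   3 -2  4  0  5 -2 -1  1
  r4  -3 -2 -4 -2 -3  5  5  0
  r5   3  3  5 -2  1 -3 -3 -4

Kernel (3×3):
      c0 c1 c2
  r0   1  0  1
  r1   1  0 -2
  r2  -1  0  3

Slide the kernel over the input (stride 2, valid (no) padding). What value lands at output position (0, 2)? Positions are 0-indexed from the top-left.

9

The receptive field on the input at this output position is [5 5 4 / 1 2 -4 / 0 5 -3]. Elementwise product with the kernel and sum: 5·1 + 4·1 + 1·1 + -4·-2 + 0·-1 + -3·3.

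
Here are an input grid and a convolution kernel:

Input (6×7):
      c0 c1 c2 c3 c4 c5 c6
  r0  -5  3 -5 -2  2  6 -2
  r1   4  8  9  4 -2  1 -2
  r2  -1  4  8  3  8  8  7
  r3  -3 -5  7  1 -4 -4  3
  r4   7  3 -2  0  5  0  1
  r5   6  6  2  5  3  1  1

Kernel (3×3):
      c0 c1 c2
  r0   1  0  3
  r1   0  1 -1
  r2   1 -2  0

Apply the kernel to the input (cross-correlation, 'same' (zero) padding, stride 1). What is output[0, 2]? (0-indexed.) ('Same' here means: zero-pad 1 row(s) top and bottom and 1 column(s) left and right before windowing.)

-13

The receptive field on the zero-padded input at this output position is [0 0 0 / 3 -5 -2 / 8 9 4]. Elementwise product with the kernel and sum: 0·1 + 0·3 + -5·1 + -2·-1 + 8·1 + 9·-2.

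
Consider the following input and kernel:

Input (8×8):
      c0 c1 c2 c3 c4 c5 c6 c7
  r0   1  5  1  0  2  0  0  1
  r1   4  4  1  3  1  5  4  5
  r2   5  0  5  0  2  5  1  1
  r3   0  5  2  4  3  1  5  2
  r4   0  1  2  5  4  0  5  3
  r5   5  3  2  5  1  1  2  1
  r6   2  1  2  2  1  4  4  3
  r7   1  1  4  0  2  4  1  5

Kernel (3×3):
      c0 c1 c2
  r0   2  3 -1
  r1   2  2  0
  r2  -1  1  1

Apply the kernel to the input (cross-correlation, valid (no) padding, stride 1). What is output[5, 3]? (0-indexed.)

24

The receptive field on the input at this output position is [5 1 1 / 2 1 4 / 0 2 4]. Elementwise product with the kernel and sum: 5·2 + 1·3 + 1·-1 + 2·2 + 1·2 + 0·-1 + 2·1 + 4·1.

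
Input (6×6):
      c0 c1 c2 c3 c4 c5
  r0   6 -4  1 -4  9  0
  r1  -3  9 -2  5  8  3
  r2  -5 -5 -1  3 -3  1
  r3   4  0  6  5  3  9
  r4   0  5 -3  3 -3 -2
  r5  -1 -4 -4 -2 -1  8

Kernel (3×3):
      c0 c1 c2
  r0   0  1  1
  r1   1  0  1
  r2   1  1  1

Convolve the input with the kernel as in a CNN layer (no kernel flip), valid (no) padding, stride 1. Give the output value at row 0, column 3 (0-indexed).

The receptive field on the input at this output position is [-4 9 0 / 5 8 3 / 3 -3 1]. Elementwise product with the kernel and sum: 9·1 + 0·1 + 5·1 + 3·1 + 3·1 + -3·1 + 1·1.

18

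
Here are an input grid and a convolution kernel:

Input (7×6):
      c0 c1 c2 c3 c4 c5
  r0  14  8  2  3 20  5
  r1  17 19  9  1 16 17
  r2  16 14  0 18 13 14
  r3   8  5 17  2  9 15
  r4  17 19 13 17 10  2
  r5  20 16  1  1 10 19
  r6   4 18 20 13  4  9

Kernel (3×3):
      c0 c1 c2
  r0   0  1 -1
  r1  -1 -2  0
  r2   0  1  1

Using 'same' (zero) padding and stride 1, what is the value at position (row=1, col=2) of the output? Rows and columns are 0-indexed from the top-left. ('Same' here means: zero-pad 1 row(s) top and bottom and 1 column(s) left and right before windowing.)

-20

The receptive field on the zero-padded input at this output position is [8 2 3 / 19 9 1 / 14 0 18]. Elementwise product with the kernel and sum: 2·1 + 3·-1 + 19·-1 + 9·-2 + 0·1 + 18·1.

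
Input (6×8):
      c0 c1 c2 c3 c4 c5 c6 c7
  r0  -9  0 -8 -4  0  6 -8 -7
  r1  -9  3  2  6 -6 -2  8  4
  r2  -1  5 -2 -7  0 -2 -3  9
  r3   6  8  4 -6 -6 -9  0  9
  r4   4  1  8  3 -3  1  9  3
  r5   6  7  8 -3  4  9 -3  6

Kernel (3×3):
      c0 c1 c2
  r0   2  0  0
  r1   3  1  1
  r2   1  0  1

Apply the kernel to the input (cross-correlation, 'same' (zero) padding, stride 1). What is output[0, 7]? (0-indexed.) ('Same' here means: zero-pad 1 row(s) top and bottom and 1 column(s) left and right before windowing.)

The receptive field on the zero-padded input at this output position is [0 0 0 / -8 -7 0 / 8 4 0]. Elementwise product with the kernel and sum: 0·2 + -8·3 + -7·1 + 0·1 + 8·1 + 0·1.

-23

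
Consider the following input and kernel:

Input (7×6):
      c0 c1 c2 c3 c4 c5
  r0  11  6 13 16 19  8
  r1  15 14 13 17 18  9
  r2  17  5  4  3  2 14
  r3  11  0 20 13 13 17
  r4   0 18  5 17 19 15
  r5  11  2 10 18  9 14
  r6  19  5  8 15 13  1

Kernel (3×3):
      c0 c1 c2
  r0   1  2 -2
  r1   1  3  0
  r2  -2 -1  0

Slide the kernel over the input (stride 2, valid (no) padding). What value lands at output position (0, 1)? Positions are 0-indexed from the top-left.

60

The receptive field on the input at this output position is [13 16 19 / 13 17 18 / 4 3 2]. Elementwise product with the kernel and sum: 13·1 + 16·2 + 19·-2 + 13·1 + 17·3 + 4·-2 + 3·-1.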